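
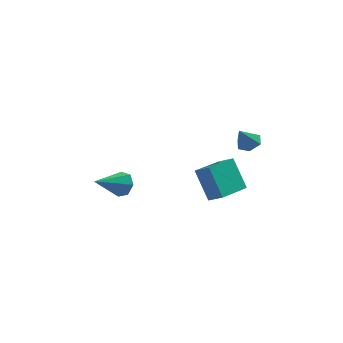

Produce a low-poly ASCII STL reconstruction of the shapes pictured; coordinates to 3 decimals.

solid 
facet normal -0.740 0.446 -0.503
outer loop
vertex 1.806 1.619 1.358
vertex 2.772 3.005 1.165
vertex 2.396 1.012 -0.047
endloop
endfacet
facet normal -0.568 -0.815 0.113
outer loop
vertex 2.988 0.655 0.355
vertex 1.806 1.619 1.358
vertex 2.396 1.012 -0.047
endloop
endfacet
facet normal -0.741 0.446 -0.503
outer loop
vertex 2.396 1.012 -0.047
vertex 2.772 3.005 1.165
vertex 3.361 2.398 -0.24
endloop
endfacet
facet normal 0.359 -0.369 -0.857
outer loop
vertex 3.361 2.398 -0.24
vertex 2.988 0.655 0.355
vertex 2.396 1.012 -0.047
endloop
endfacet
facet normal -0.359 0.370 0.857
outer loop
vertex 1.806 1.619 1.358
vertex 3.364 2.648 1.567
vertex 2.772 3.005 1.165
endloop
endfacet
facet normal -0.568 -0.815 0.114
outer loop
vertex 2.399 1.262 1.76
vertex 1.806 1.619 1.358
vertex 2.988 0.655 0.355
endloop
endfacet
facet normal -0.359 0.369 0.857
outer loop
vertex 2.399 1.262 1.76
vertex 3.364 2.648 1.567
vertex 1.806 1.619 1.358
endloop
endfacet
facet normal 0.569 0.815 -0.114
outer loop
vertex 2.772 3.005 1.165
vertex 3.364 2.648 1.567
vertex 3.361 2.398 -0.24
endloop
endfacet
facet normal 0.359 -0.369 -0.857
outer loop
vertex 3.954 2.041 0.162
vertex 2.988 0.655 0.355
vertex 3.361 2.398 -0.24
endloop
endfacet
facet normal 0.568 0.815 -0.114
outer loop
vertex 3.361 2.398 -0.24
vertex 3.364 2.648 1.567
vertex 3.954 2.041 0.162
endloop
endfacet
facet normal 0.740 -0.446 0.503
outer loop
vertex 3.954 2.041 0.162
vertex 2.399 1.262 1.76
vertex 2.988 0.655 0.355
endloop
endfacet
facet normal 0.740 -0.445 0.503
outer loop
vertex 3.364 2.648 1.567
vertex 2.399 1.262 1.76
vertex 3.954 2.041 0.162
endloop
endfacet
facet normal 0.383 0.408 -0.829
outer loop
vertex 4.495 2.087 2.755
vertex 4.017 2.41 2.693
vertex 4.466 2.612 3.0
endloop
endfacet
facet normal 0.674 -0.282 0.683
outer loop
vertex 4.495 2.087 2.755
vertex 4.466 2.612 3.0
vertex 3.603 1.97 3.587
endloop
endfacet
facet normal 0.383 0.408 -0.829
outer loop
vertex 4.466 2.612 3.0
vertex 4.017 2.41 2.693
vertex 3.988 2.935 2.938
endloop
endfacet
facet normal 0.217 0.484 0.848
outer loop
vertex 4.466 2.612 3.0
vertex 3.988 2.935 2.938
vertex 3.603 1.97 3.587
endloop
endfacet
facet normal 0.385 0.408 -0.828
outer loop
vertex 3.988 2.935 2.938
vertex 4.017 2.41 2.693
vertex 3.54 2.734 2.631
endloop
endfacet
facet normal -0.619 0.593 0.515
outer loop
vertex 3.988 2.935 2.938
vertex 3.54 2.734 2.631
vertex 3.603 1.97 3.587
endloop
endfacet
facet normal 0.385 0.408 -0.828
outer loop
vertex 3.54 2.734 2.631
vertex 4.017 2.41 2.693
vertex 3.568 2.209 2.385
endloop
endfacet
facet normal -0.998 -0.061 0.017
outer loop
vertex 3.54 2.734 2.631
vertex 3.568 2.209 2.385
vertex 3.603 1.97 3.587
endloop
endfacet
facet normal 0.384 0.410 -0.827
outer loop
vertex 3.568 2.209 2.385
vertex 4.017 2.41 2.693
vertex 4.046 1.886 2.447
endloop
endfacet
facet normal -0.540 -0.828 -0.149
outer loop
vertex 3.568 2.209 2.385
vertex 4.046 1.886 2.447
vertex 3.603 1.97 3.587
endloop
endfacet
facet normal 0.384 0.410 -0.827
outer loop
vertex 4.046 1.886 2.447
vertex 4.017 2.41 2.693
vertex 4.495 2.087 2.755
endloop
endfacet
facet normal 0.294 -0.938 0.183
outer loop
vertex 4.046 1.886 2.447
vertex 4.495 2.087 2.755
vertex 3.603 1.97 3.587
endloop
endfacet
facet normal 0.670 0.603 -0.432
outer loop
vertex -1.092 4.414 -0.567
vertex -1.444 4.381 -1.159
vertex -1.515 4.831 -0.641
endloop
endfacet
facet normal -0.023 0.152 0.988
outer loop
vertex -1.092 4.414 -0.567
vertex -1.515 4.831 -0.641
vertex -2.556 3.379 -0.441
endloop
endfacet
facet normal 0.670 0.603 -0.432
outer loop
vertex -1.515 4.831 -0.641
vertex -1.444 4.381 -1.159
vertex -1.885 4.909 -1.106
endloop
endfacet
facet normal -0.621 0.525 0.582
outer loop
vertex -1.515 4.831 -0.641
vertex -1.885 4.909 -1.106
vertex -2.556 3.379 -0.441
endloop
endfacet
facet normal 0.670 0.603 -0.433
outer loop
vertex -1.885 4.909 -1.106
vertex -1.444 4.381 -1.159
vertex -1.923 4.589 -1.61
endloop
endfacet
facet normal -0.928 0.343 -0.148
outer loop
vertex -1.885 4.909 -1.106
vertex -1.923 4.589 -1.61
vertex -2.556 3.379 -0.441
endloop
endfacet
facet normal 0.670 0.603 -0.433
outer loop
vertex -1.923 4.589 -1.61
vertex -1.444 4.381 -1.159
vertex -1.6 4.112 -1.775
endloop
endfacet
facet normal -0.713 -0.257 -0.652
outer loop
vertex -1.923 4.589 -1.61
vertex -1.6 4.112 -1.775
vertex -2.556 3.379 -0.441
endloop
endfacet
facet normal 0.670 0.603 -0.433
outer loop
vertex -1.6 4.112 -1.775
vertex -1.444 4.381 -1.159
vertex -1.16 3.838 -1.476
endloop
endfacet
facet normal -0.138 -0.823 -0.551
outer loop
vertex -1.6 4.112 -1.775
vertex -1.16 3.838 -1.476
vertex -2.556 3.379 -0.441
endloop
endfacet
facet normal 0.670 0.603 -0.433
outer loop
vertex -1.16 3.838 -1.476
vertex -1.444 4.381 -1.159
vertex -0.934 3.972 -0.939
endloop
endfacet
facet normal 0.364 -0.928 0.079
outer loop
vertex -1.16 3.838 -1.476
vertex -0.934 3.972 -0.939
vertex -2.556 3.379 -0.441
endloop
endfacet
facet normal 0.670 0.603 -0.432
outer loop
vertex -0.934 3.972 -0.939
vertex -1.444 4.381 -1.159
vertex -1.092 4.414 -0.567
endloop
endfacet
facet normal 0.415 -0.494 0.764
outer loop
vertex -0.934 3.972 -0.939
vertex -1.092 4.414 -0.567
vertex -2.556 3.379 -0.441
endloop
endfacet

endsolid


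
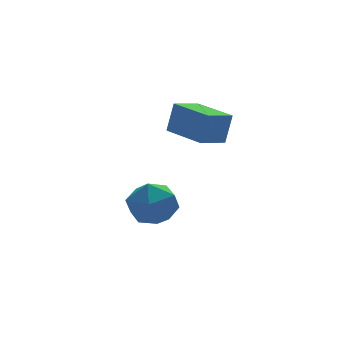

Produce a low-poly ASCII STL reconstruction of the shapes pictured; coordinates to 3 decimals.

solid 
facet normal -0.532 0.483 0.695
outer loop
vertex 0.172 1.75 -0.521
vertex 1.056 1.62 0.246
vertex 1.013 2.571 -0.448
endloop
endfacet
facet normal -0.700 0.713 0.041
outer loop
vertex 0.172 1.75 -0.521
vertex 1.013 2.571 -0.448
vertex 0.608 2.234 -1.501
endloop
endfacet
facet normal -0.929 0.154 -0.337
outer loop
vertex 0.172 1.75 -0.521
vertex 0.608 2.234 -1.501
vertex 0.401 1.076 -1.459
endloop
endfacet
facet normal -0.903 -0.422 0.083
outer loop
vertex 0.172 1.75 -0.521
vertex 0.401 1.076 -1.459
vertex 0.678 0.696 -0.379
endloop
endfacet
facet normal -0.658 -0.219 0.721
outer loop
vertex 0.172 1.75 -0.521
vertex 0.678 0.696 -0.379
vertex 1.056 1.62 0.246
endloop
endfacet
facet normal -0.104 0.958 -0.267
outer loop
vertex 0.608 2.234 -1.501
vertex 1.013 2.571 -0.448
vertex 1.762 2.404 -1.341
endloop
endfacet
facet normal 0.168 0.586 0.793
outer loop
vertex 1.013 2.571 -0.448
vertex 1.056 1.62 0.246
vertex 2.039 2.024 -0.261
endloop
endfacet
facet normal -0.035 -0.550 0.834
outer loop
vertex 1.056 1.62 0.246
vertex 0.678 0.696 -0.379
vertex 1.832 0.866 -0.219
endloop
endfacet
facet normal -0.433 -0.879 -0.198
outer loop
vertex 0.678 0.696 -0.379
vertex 0.401 1.076 -1.459
vertex 1.427 0.529 -1.272
endloop
endfacet
facet normal -0.475 0.053 -0.878
outer loop
vertex 0.401 1.076 -1.459
vertex 0.608 2.234 -1.501
vertex 1.384 1.48 -1.966
endloop
endfacet
facet normal 0.903 0.422 -0.083
outer loop
vertex 2.268 1.35 -1.199
vertex 1.762 2.404 -1.341
vertex 2.039 2.024 -0.261
endloop
endfacet
facet normal 0.929 -0.154 0.337
outer loop
vertex 2.268 1.35 -1.199
vertex 2.039 2.024 -0.261
vertex 1.832 0.866 -0.219
endloop
endfacet
facet normal 0.700 -0.713 -0.041
outer loop
vertex 2.268 1.35 -1.199
vertex 1.832 0.866 -0.219
vertex 1.427 0.529 -1.272
endloop
endfacet
facet normal 0.532 -0.483 -0.695
outer loop
vertex 2.268 1.35 -1.199
vertex 1.427 0.529 -1.272
vertex 1.384 1.48 -1.966
endloop
endfacet
facet normal 0.658 0.219 -0.721
outer loop
vertex 2.268 1.35 -1.199
vertex 1.384 1.48 -1.966
vertex 1.762 2.404 -1.341
endloop
endfacet
facet normal 0.433 0.879 0.198
outer loop
vertex 2.039 2.024 -0.261
vertex 1.762 2.404 -1.341
vertex 1.013 2.571 -0.448
endloop
endfacet
facet normal 0.475 -0.053 0.878
outer loop
vertex 1.832 0.866 -0.219
vertex 2.039 2.024 -0.261
vertex 1.056 1.62 0.246
endloop
endfacet
facet normal 0.104 -0.958 0.267
outer loop
vertex 1.427 0.529 -1.272
vertex 1.832 0.866 -0.219
vertex 0.678 0.696 -0.379
endloop
endfacet
facet normal -0.168 -0.586 -0.793
outer loop
vertex 1.384 1.48 -1.966
vertex 1.427 0.529 -1.272
vertex 0.401 1.076 -1.459
endloop
endfacet
facet normal 0.035 0.550 -0.834
outer loop
vertex 1.762 2.404 -1.341
vertex 1.384 1.48 -1.966
vertex 0.608 2.234 -1.501
endloop
endfacet
facet normal -0.931 -0.243 0.272
outer loop
vertex 2.574 -0.447 4.412
vertex 2.079 1.439 4.401
vertex 2.218 -0.548 3.104
endloop
endfacet
facet normal 0.254 -0.967 0.005
outer loop
vertex 3.401 -0.239 2.759
vertex 2.574 -0.447 4.412
vertex 2.218 -0.548 3.104
endloop
endfacet
facet normal -0.932 -0.242 0.271
outer loop
vertex 2.218 -0.548 3.104
vertex 2.079 1.439 4.401
vertex 1.724 1.338 3.092
endloop
endfacet
facet normal -0.261 -0.075 -0.962
outer loop
vertex 1.724 1.338 3.092
vertex 3.401 -0.239 2.759
vertex 2.218 -0.548 3.104
endloop
endfacet
facet normal 0.261 0.074 0.962
outer loop
vertex 2.574 -0.447 4.412
vertex 3.262 1.748 4.056
vertex 2.079 1.439 4.401
endloop
endfacet
facet normal 0.254 -0.967 0.006
outer loop
vertex 3.756 -0.138 4.068
vertex 2.574 -0.447 4.412
vertex 3.401 -0.239 2.759
endloop
endfacet
facet normal 0.261 0.074 0.963
outer loop
vertex 3.756 -0.138 4.068
vertex 3.262 1.748 4.056
vertex 2.574 -0.447 4.412
endloop
endfacet
facet normal -0.254 0.967 -0.006
outer loop
vertex 2.079 1.439 4.401
vertex 3.262 1.748 4.056
vertex 1.724 1.338 3.092
endloop
endfacet
facet normal -0.261 -0.074 -0.963
outer loop
vertex 2.906 1.647 2.748
vertex 3.401 -0.239 2.759
vertex 1.724 1.338 3.092
endloop
endfacet
facet normal -0.254 0.967 -0.005
outer loop
vertex 1.724 1.338 3.092
vertex 3.262 1.748 4.056
vertex 2.906 1.647 2.748
endloop
endfacet
facet normal 0.931 0.243 -0.271
outer loop
vertex 2.906 1.647 2.748
vertex 3.756 -0.138 4.068
vertex 3.401 -0.239 2.759
endloop
endfacet
facet normal 0.931 0.242 -0.272
outer loop
vertex 3.262 1.748 4.056
vertex 3.756 -0.138 4.068
vertex 2.906 1.647 2.748
endloop
endfacet

endsolid


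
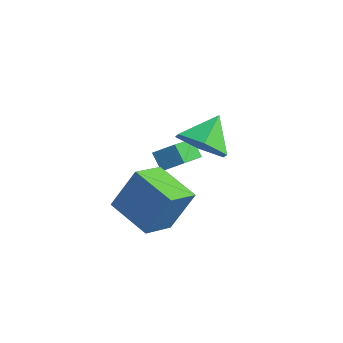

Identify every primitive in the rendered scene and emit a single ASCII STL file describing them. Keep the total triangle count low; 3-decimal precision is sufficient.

solid 
facet normal -0.671 0.290 0.682
outer loop
vertex -2.462 0.035 0.188
vertex -1.783 0.469 0.671
vertex -2.788 1.677 -0.831
endloop
endfacet
facet normal -0.722 -0.463 -0.515
outer loop
vertex -2.217 1.431 -1.411
vertex -2.462 0.035 0.188
vertex -2.788 1.677 -0.831
endloop
endfacet
facet normal -0.671 0.291 0.682
outer loop
vertex -2.788 1.677 -0.831
vertex -1.783 0.469 0.671
vertex -2.108 2.112 -0.348
endloop
endfacet
facet normal -0.167 0.838 -0.520
outer loop
vertex -2.108 2.112 -0.348
vertex -2.217 1.431 -1.411
vertex -2.788 1.677 -0.831
endloop
endfacet
facet normal 0.166 -0.838 0.519
outer loop
vertex -2.462 0.035 0.188
vertex -1.212 0.223 0.091
vertex -1.783 0.469 0.671
endloop
endfacet
facet normal -0.723 -0.462 -0.514
outer loop
vertex -1.892 -0.212 -0.392
vertex -2.462 0.035 0.188
vertex -2.217 1.431 -1.411
endloop
endfacet
facet normal 0.166 -0.838 0.520
outer loop
vertex -1.892 -0.212 -0.392
vertex -1.212 0.223 0.091
vertex -2.462 0.035 0.188
endloop
endfacet
facet normal 0.722 0.462 0.515
outer loop
vertex -1.783 0.469 0.671
vertex -1.212 0.223 0.091
vertex -2.108 2.112 -0.348
endloop
endfacet
facet normal -0.166 0.838 -0.520
outer loop
vertex -1.538 1.865 -0.928
vertex -2.217 1.431 -1.411
vertex -2.108 2.112 -0.348
endloop
endfacet
facet normal 0.723 0.462 0.514
outer loop
vertex -2.108 2.112 -0.348
vertex -1.212 0.223 0.091
vertex -1.538 1.865 -0.928
endloop
endfacet
facet normal 0.671 -0.290 -0.682
outer loop
vertex -1.538 1.865 -0.928
vertex -1.892 -0.212 -0.392
vertex -2.217 1.431 -1.411
endloop
endfacet
facet normal 0.671 -0.290 -0.683
outer loop
vertex -1.212 0.223 0.091
vertex -1.892 -0.212 -0.392
vertex -1.538 1.865 -0.928
endloop
endfacet
facet normal 0.010 -0.811 -0.585
outer loop
vertex 1.056 -0.549 2.236
vertex -0.023 -0.53 2.192
vertex 0.557 0.008 1.456
endloop
endfacet
facet normal 0.737 0.676 0.011
outer loop
vertex 1.056 -0.549 2.236
vertex 0.557 0.008 1.456
vertex -0.037 0.63 3.028
endloop
endfacet
facet normal 0.010 -0.811 -0.585
outer loop
vertex 0.557 0.008 1.456
vertex -0.023 -0.53 2.192
vertex -0.522 0.027 1.412
endloop
endfacet
facet normal 0.031 0.933 -0.358
outer loop
vertex 0.557 0.008 1.456
vertex -0.522 0.027 1.412
vertex -0.037 0.63 3.028
endloop
endfacet
facet normal 0.009 -0.811 -0.585
outer loop
vertex -0.522 0.027 1.412
vertex -0.023 -0.53 2.192
vertex -1.102 -0.51 2.147
endloop
endfacet
facet normal -0.711 0.702 -0.048
outer loop
vertex -0.522 0.027 1.412
vertex -1.102 -0.51 2.147
vertex -0.037 0.63 3.028
endloop
endfacet
facet normal 0.009 -0.811 -0.585
outer loop
vertex -1.102 -0.51 2.147
vertex -0.023 -0.53 2.192
vertex -0.604 -1.067 2.927
endloop
endfacet
facet normal -0.748 0.212 0.629
outer loop
vertex -1.102 -0.51 2.147
vertex -0.604 -1.067 2.927
vertex -0.037 0.63 3.028
endloop
endfacet
facet normal 0.009 -0.811 -0.585
outer loop
vertex -0.604 -1.067 2.927
vertex -0.023 -0.53 2.192
vertex 0.475 -1.087 2.971
endloop
endfacet
facet normal -0.042 -0.046 0.998
outer loop
vertex -0.604 -1.067 2.927
vertex 0.475 -1.087 2.971
vertex -0.037 0.63 3.028
endloop
endfacet
facet normal 0.010 -0.810 -0.586
outer loop
vertex 0.475 -1.087 2.971
vertex -0.023 -0.53 2.192
vertex 1.056 -0.549 2.236
endloop
endfacet
facet normal 0.700 0.186 0.689
outer loop
vertex 0.475 -1.087 2.971
vertex 1.056 -0.549 2.236
vertex -0.037 0.63 3.028
endloop
endfacet
facet normal -0.951 0.194 0.240
outer loop
vertex -1.291 -2.641 1.695
vertex -1.189 -1.299 1.012
vertex -1.824 -3.374 0.175
endloop
endfacet
facet normal -0.068 -0.889 0.453
outer loop
vertex -0.131 -3.721 -0.252
vertex -1.291 -2.641 1.695
vertex -1.824 -3.374 0.175
endloop
endfacet
facet normal -0.951 0.194 0.240
outer loop
vertex -1.824 -3.374 0.175
vertex -1.189 -1.299 1.012
vertex -1.722 -2.032 -0.509
endloop
endfacet
facet normal -0.302 -0.415 -0.859
outer loop
vertex -1.722 -2.032 -0.509
vertex -0.131 -3.721 -0.252
vertex -1.824 -3.374 0.175
endloop
endfacet
facet normal 0.301 0.414 0.859
outer loop
vertex -1.291 -2.641 1.695
vertex 0.504 -1.646 0.585
vertex -1.189 -1.299 1.012
endloop
endfacet
facet normal -0.068 -0.889 0.452
outer loop
vertex 0.402 -2.988 1.269
vertex -1.291 -2.641 1.695
vertex -0.131 -3.721 -0.252
endloop
endfacet
facet normal 0.301 0.415 0.859
outer loop
vertex 0.402 -2.988 1.269
vertex 0.504 -1.646 0.585
vertex -1.291 -2.641 1.695
endloop
endfacet
facet normal 0.068 0.889 -0.452
outer loop
vertex -1.189 -1.299 1.012
vertex 0.504 -1.646 0.585
vertex -1.722 -2.032 -0.509
endloop
endfacet
facet normal -0.301 -0.414 -0.859
outer loop
vertex -0.029 -2.379 -0.935
vertex -0.131 -3.721 -0.252
vertex -1.722 -2.032 -0.509
endloop
endfacet
facet normal 0.068 0.889 -0.453
outer loop
vertex -1.722 -2.032 -0.509
vertex 0.504 -1.646 0.585
vertex -0.029 -2.379 -0.935
endloop
endfacet
facet normal 0.951 -0.194 -0.240
outer loop
vertex -0.029 -2.379 -0.935
vertex 0.402 -2.988 1.269
vertex -0.131 -3.721 -0.252
endloop
endfacet
facet normal 0.951 -0.194 -0.240
outer loop
vertex 0.504 -1.646 0.585
vertex 0.402 -2.988 1.269
vertex -0.029 -2.379 -0.935
endloop
endfacet

endsolid


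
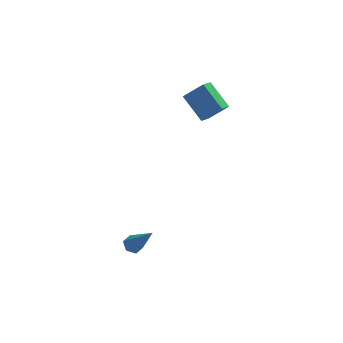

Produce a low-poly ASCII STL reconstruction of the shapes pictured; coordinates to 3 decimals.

solid 
facet normal -0.743 0.069 -0.666
outer loop
vertex 3.38 2.57 2.002
vertex 2.665 3.714 2.917
vertex 3.825 3.194 1.57
endloop
endfacet
facet normal 0.439 -0.702 -0.561
outer loop
vertex 4.775 3.106 2.423
vertex 3.38 2.57 2.002
vertex 3.825 3.194 1.57
endloop
endfacet
facet normal -0.743 0.069 -0.666
outer loop
vertex 3.825 3.194 1.57
vertex 2.665 3.714 2.917
vertex 3.11 4.338 2.485
endloop
endfacet
facet normal 0.506 0.709 -0.491
outer loop
vertex 3.11 4.338 2.485
vertex 4.775 3.106 2.423
vertex 3.825 3.194 1.57
endloop
endfacet
facet normal -0.506 -0.709 0.491
outer loop
vertex 3.38 2.57 2.002
vertex 3.615 3.626 3.77
vertex 2.665 3.714 2.917
endloop
endfacet
facet normal 0.439 -0.702 -0.561
outer loop
vertex 4.33 2.482 2.855
vertex 3.38 2.57 2.002
vertex 4.775 3.106 2.423
endloop
endfacet
facet normal -0.506 -0.709 0.491
outer loop
vertex 4.33 2.482 2.855
vertex 3.615 3.626 3.77
vertex 3.38 2.57 2.002
endloop
endfacet
facet normal -0.439 0.702 0.561
outer loop
vertex 2.665 3.714 2.917
vertex 3.615 3.626 3.77
vertex 3.11 4.338 2.485
endloop
endfacet
facet normal 0.506 0.709 -0.491
outer loop
vertex 4.06 4.25 3.338
vertex 4.775 3.106 2.423
vertex 3.11 4.338 2.485
endloop
endfacet
facet normal -0.439 0.702 0.561
outer loop
vertex 3.11 4.338 2.485
vertex 3.615 3.626 3.77
vertex 4.06 4.25 3.338
endloop
endfacet
facet normal 0.743 -0.069 0.666
outer loop
vertex 4.06 4.25 3.338
vertex 4.33 2.482 2.855
vertex 4.775 3.106 2.423
endloop
endfacet
facet normal 0.743 -0.069 0.666
outer loop
vertex 3.615 3.626 3.77
vertex 4.33 2.482 2.855
vertex 4.06 4.25 3.338
endloop
endfacet
facet normal -0.367 0.443 -0.818
outer loop
vertex 0.137 -0.842 -4.057
vertex -0.32 -0.777 -3.817
vertex 0.047 -0.41 -3.783
endloop
endfacet
facet normal 0.969 0.239 -0.058
outer loop
vertex 0.137 -0.842 -4.057
vertex 0.047 -0.41 -3.783
vertex 0.48 -1.743 -2.023
endloop
endfacet
facet normal -0.365 0.441 -0.820
outer loop
vertex 0.047 -0.41 -3.783
vertex -0.32 -0.777 -3.817
vertex -0.41 -0.344 -3.544
endloop
endfacet
facet normal 0.374 0.781 0.500
outer loop
vertex 0.047 -0.41 -3.783
vertex -0.41 -0.344 -3.544
vertex 0.48 -1.743 -2.023
endloop
endfacet
facet normal -0.365 0.441 -0.820
outer loop
vertex -0.41 -0.344 -3.544
vertex -0.32 -0.777 -3.817
vertex -0.777 -0.711 -3.578
endloop
endfacet
facet normal -0.521 0.454 0.723
outer loop
vertex -0.41 -0.344 -3.544
vertex -0.777 -0.711 -3.578
vertex 0.48 -1.743 -2.023
endloop
endfacet
facet normal -0.365 0.443 -0.819
outer loop
vertex -0.777 -0.711 -3.578
vertex -0.32 -0.777 -3.817
vertex -0.687 -1.144 -3.852
endloop
endfacet
facet normal -0.822 -0.416 0.388
outer loop
vertex -0.777 -0.711 -3.578
vertex -0.687 -1.144 -3.852
vertex 0.48 -1.743 -2.023
endloop
endfacet
facet normal -0.365 0.443 -0.819
outer loop
vertex -0.687 -1.144 -3.852
vertex -0.32 -0.777 -3.817
vertex -0.23 -1.21 -4.091
endloop
endfacet
facet normal -0.227 -0.959 -0.169
outer loop
vertex -0.687 -1.144 -3.852
vertex -0.23 -1.21 -4.091
vertex 0.48 -1.743 -2.023
endloop
endfacet
facet normal -0.367 0.442 -0.819
outer loop
vertex -0.23 -1.21 -4.091
vertex -0.32 -0.777 -3.817
vertex 0.137 -0.842 -4.057
endloop
endfacet
facet normal 0.669 -0.631 -0.392
outer loop
vertex -0.23 -1.21 -4.091
vertex 0.137 -0.842 -4.057
vertex 0.48 -1.743 -2.023
endloop
endfacet

endsolid


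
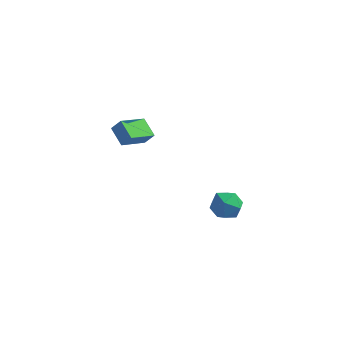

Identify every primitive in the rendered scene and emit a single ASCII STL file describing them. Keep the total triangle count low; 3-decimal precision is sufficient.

solid 
facet normal -0.607 -0.046 -0.794
outer loop
vertex -4.24 2.373 2.381
vertex -3.467 3.695 1.714
vertex -3.471 1.648 1.835
endloop
endfacet
facet normal -0.463 -0.792 0.399
outer loop
vertex -2.973 1.685 2.486
vertex -4.24 2.373 2.381
vertex -3.471 1.648 1.835
endloop
endfacet
facet normal -0.606 -0.046 -0.794
outer loop
vertex -3.471 1.648 1.835
vertex -3.467 3.695 1.714
vertex -2.697 2.969 1.168
endloop
endfacet
facet normal 0.646 -0.610 -0.459
outer loop
vertex -2.697 2.969 1.168
vertex -2.973 1.685 2.486
vertex -3.471 1.648 1.835
endloop
endfacet
facet normal -0.646 0.610 0.460
outer loop
vertex -4.24 2.373 2.381
vertex -2.969 3.732 2.365
vertex -3.467 3.695 1.714
endloop
endfacet
facet normal -0.463 -0.791 0.400
outer loop
vertex -3.743 2.411 3.032
vertex -4.24 2.373 2.381
vertex -2.973 1.685 2.486
endloop
endfacet
facet normal -0.647 0.610 0.458
outer loop
vertex -3.743 2.411 3.032
vertex -2.969 3.732 2.365
vertex -4.24 2.373 2.381
endloop
endfacet
facet normal 0.463 0.791 -0.399
outer loop
vertex -3.467 3.695 1.714
vertex -2.969 3.732 2.365
vertex -2.697 2.969 1.168
endloop
endfacet
facet normal 0.647 -0.609 -0.458
outer loop
vertex -2.2 3.007 1.819
vertex -2.973 1.685 2.486
vertex -2.697 2.969 1.168
endloop
endfacet
facet normal 0.463 0.791 -0.399
outer loop
vertex -2.697 2.969 1.168
vertex -2.969 3.732 2.365
vertex -2.2 3.007 1.819
endloop
endfacet
facet normal 0.606 0.046 0.794
outer loop
vertex -2.2 3.007 1.819
vertex -3.743 2.411 3.032
vertex -2.973 1.685 2.486
endloop
endfacet
facet normal 0.606 0.045 0.794
outer loop
vertex -2.969 3.732 2.365
vertex -3.743 2.411 3.032
vertex -2.2 3.007 1.819
endloop
endfacet
facet normal -0.168 0.621 0.765
outer loop
vertex 2.88 -1.725 2.636
vertex 2.502 -2.383 3.087
vertex 3.37 -2.239 3.161
endloop
endfacet
facet normal 0.417 0.813 0.406
outer loop
vertex 2.88 -1.725 2.636
vertex 3.37 -2.239 3.161
vertex 3.676 -1.999 2.367
endloop
endfacet
facet normal 0.230 0.935 -0.271
outer loop
vertex 2.88 -1.725 2.636
vertex 3.676 -1.999 2.367
vertex 2.996 -1.995 1.803
endloop
endfacet
facet normal -0.471 0.818 -0.331
outer loop
vertex 2.88 -1.725 2.636
vertex 2.996 -1.995 1.803
vertex 2.271 -2.233 2.248
endloop
endfacet
facet normal -0.718 0.624 0.309
outer loop
vertex 2.88 -1.725 2.636
vertex 2.271 -2.233 2.248
vertex 2.502 -2.383 3.087
endloop
endfacet
facet normal 0.871 0.262 0.415
outer loop
vertex 3.676 -1.999 2.367
vertex 3.37 -2.239 3.161
vertex 3.789 -2.827 2.652
endloop
endfacet
facet normal -0.077 -0.049 0.996
outer loop
vertex 3.37 -2.239 3.161
vertex 2.502 -2.383 3.087
vertex 3.064 -3.065 3.097
endloop
endfacet
facet normal -0.965 -0.043 0.258
outer loop
vertex 2.502 -2.383 3.087
vertex 2.271 -2.233 2.248
vertex 2.384 -3.061 2.533
endloop
endfacet
facet normal -0.567 0.270 -0.778
outer loop
vertex 2.271 -2.233 2.248
vertex 2.996 -1.995 1.803
vertex 2.69 -2.821 1.739
endloop
endfacet
facet normal 0.569 0.459 -0.683
outer loop
vertex 2.996 -1.995 1.803
vertex 3.676 -1.999 2.367
vertex 3.558 -2.677 1.813
endloop
endfacet
facet normal 0.471 -0.818 0.331
outer loop
vertex 3.18 -3.335 2.264
vertex 3.789 -2.827 2.652
vertex 3.064 -3.065 3.097
endloop
endfacet
facet normal -0.230 -0.935 0.271
outer loop
vertex 3.18 -3.335 2.264
vertex 3.064 -3.065 3.097
vertex 2.384 -3.061 2.533
endloop
endfacet
facet normal -0.417 -0.813 -0.406
outer loop
vertex 3.18 -3.335 2.264
vertex 2.384 -3.061 2.533
vertex 2.69 -2.821 1.739
endloop
endfacet
facet normal 0.168 -0.621 -0.765
outer loop
vertex 3.18 -3.335 2.264
vertex 2.69 -2.821 1.739
vertex 3.558 -2.677 1.813
endloop
endfacet
facet normal 0.718 -0.624 -0.309
outer loop
vertex 3.18 -3.335 2.264
vertex 3.558 -2.677 1.813
vertex 3.789 -2.827 2.652
endloop
endfacet
facet normal 0.567 -0.270 0.778
outer loop
vertex 3.064 -3.065 3.097
vertex 3.789 -2.827 2.652
vertex 3.37 -2.239 3.161
endloop
endfacet
facet normal -0.569 -0.459 0.683
outer loop
vertex 2.384 -3.061 2.533
vertex 3.064 -3.065 3.097
vertex 2.502 -2.383 3.087
endloop
endfacet
facet normal -0.871 -0.262 -0.415
outer loop
vertex 2.69 -2.821 1.739
vertex 2.384 -3.061 2.533
vertex 2.271 -2.233 2.248
endloop
endfacet
facet normal 0.077 0.049 -0.996
outer loop
vertex 3.558 -2.677 1.813
vertex 2.69 -2.821 1.739
vertex 2.996 -1.995 1.803
endloop
endfacet
facet normal 0.965 0.043 -0.258
outer loop
vertex 3.789 -2.827 2.652
vertex 3.558 -2.677 1.813
vertex 3.676 -1.999 2.367
endloop
endfacet

endsolid


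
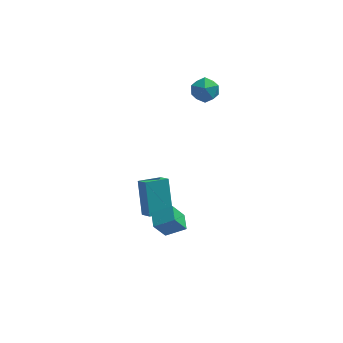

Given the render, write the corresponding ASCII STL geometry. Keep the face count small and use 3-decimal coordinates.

solid 
facet normal -0.495 0.680 -0.541
outer loop
vertex -3.888 0.639 -3.247
vertex -2.798 1.246 -3.481
vertex -3.623 -0.468 -4.879
endloop
endfacet
facet normal -0.859 -0.478 0.185
outer loop
vertex -3.202 -1.046 -4.419
vertex -3.888 0.639 -3.247
vertex -3.623 -0.468 -4.879
endloop
endfacet
facet normal -0.494 0.680 -0.542
outer loop
vertex -3.623 -0.468 -4.879
vertex -2.798 1.246 -3.481
vertex -2.532 0.139 -5.113
endloop
endfacet
facet normal 0.133 -0.556 -0.820
outer loop
vertex -2.532 0.139 -5.113
vertex -3.202 -1.046 -4.419
vertex -3.623 -0.468 -4.879
endloop
endfacet
facet normal -0.133 0.556 0.821
outer loop
vertex -3.888 0.639 -3.247
vertex -2.377 0.668 -3.021
vertex -2.798 1.246 -3.481
endloop
endfacet
facet normal -0.859 -0.478 0.184
outer loop
vertex -3.468 0.061 -2.787
vertex -3.888 0.639 -3.247
vertex -3.202 -1.046 -4.419
endloop
endfacet
facet normal -0.133 0.556 0.820
outer loop
vertex -3.468 0.061 -2.787
vertex -2.377 0.668 -3.021
vertex -3.888 0.639 -3.247
endloop
endfacet
facet normal 0.859 0.478 -0.185
outer loop
vertex -2.798 1.246 -3.481
vertex -2.377 0.668 -3.021
vertex -2.532 0.139 -5.113
endloop
endfacet
facet normal 0.133 -0.556 -0.820
outer loop
vertex -2.112 -0.439 -4.653
vertex -3.202 -1.046 -4.419
vertex -2.532 0.139 -5.113
endloop
endfacet
facet normal 0.859 0.477 -0.184
outer loop
vertex -2.532 0.139 -5.113
vertex -2.377 0.668 -3.021
vertex -2.112 -0.439 -4.653
endloop
endfacet
facet normal 0.495 -0.680 0.542
outer loop
vertex -2.112 -0.439 -4.653
vertex -3.468 0.061 -2.787
vertex -3.202 -1.046 -4.419
endloop
endfacet
facet normal 0.494 -0.680 0.541
outer loop
vertex -2.377 0.668 -3.021
vertex -3.468 0.061 -2.787
vertex -2.112 -0.439 -4.653
endloop
endfacet
facet normal -0.449 -0.276 0.850
outer loop
vertex -1.823 -4.055 -1.528
vertex -1.967 -3.2 -1.326
vertex -2.816 -4.095 -2.066
endloop
endfacet
facet normal 0.162 -0.960 -0.227
outer loop
vertex -2.273 -3.76 -3.094
vertex -1.823 -4.055 -1.528
vertex -2.816 -4.095 -2.066
endloop
endfacet
facet normal -0.449 -0.276 0.850
outer loop
vertex -2.816 -4.095 -2.066
vertex -1.967 -3.2 -1.326
vertex -2.96 -3.24 -1.864
endloop
endfacet
facet normal -0.879 -0.036 -0.476
outer loop
vertex -2.96 -3.24 -1.864
vertex -2.273 -3.76 -3.094
vertex -2.816 -4.095 -2.066
endloop
endfacet
facet normal 0.879 0.036 0.476
outer loop
vertex -1.823 -4.055 -1.528
vertex -1.424 -2.865 -2.354
vertex -1.967 -3.2 -1.326
endloop
endfacet
facet normal 0.162 -0.960 -0.227
outer loop
vertex -1.28 -3.72 -2.556
vertex -1.823 -4.055 -1.528
vertex -2.273 -3.76 -3.094
endloop
endfacet
facet normal 0.879 0.036 0.476
outer loop
vertex -1.28 -3.72 -2.556
vertex -1.424 -2.865 -2.354
vertex -1.823 -4.055 -1.528
endloop
endfacet
facet normal -0.162 0.960 0.227
outer loop
vertex -1.967 -3.2 -1.326
vertex -1.424 -2.865 -2.354
vertex -2.96 -3.24 -1.864
endloop
endfacet
facet normal -0.879 -0.036 -0.476
outer loop
vertex -2.417 -2.905 -2.892
vertex -2.273 -3.76 -3.094
vertex -2.96 -3.24 -1.864
endloop
endfacet
facet normal -0.162 0.960 0.227
outer loop
vertex -2.96 -3.24 -1.864
vertex -1.424 -2.865 -2.354
vertex -2.417 -2.905 -2.892
endloop
endfacet
facet normal 0.449 0.276 -0.850
outer loop
vertex -2.417 -2.905 -2.892
vertex -1.28 -3.72 -2.556
vertex -2.273 -3.76 -3.094
endloop
endfacet
facet normal 0.449 0.276 -0.850
outer loop
vertex -1.424 -2.865 -2.354
vertex -1.28 -3.72 -2.556
vertex -2.417 -2.905 -2.892
endloop
endfacet
facet normal -0.034 0.858 0.513
outer loop
vertex -1.156 4.01 1.778
vertex -0.742 3.653 2.403
vertex -0.326 4.034 1.793
endloop
endfacet
facet normal -0.025 0.981 -0.191
outer loop
vertex -1.156 4.01 1.778
vertex -0.326 4.034 1.793
vertex -0.725 3.885 1.08
endloop
endfacet
facet normal -0.588 0.651 -0.480
outer loop
vertex -1.156 4.01 1.778
vertex -0.725 3.885 1.08
vertex -1.386 3.412 1.249
endloop
endfacet
facet normal -0.945 0.324 0.044
outer loop
vertex -1.156 4.01 1.778
vertex -1.386 3.412 1.249
vertex -1.397 3.269 2.067
endloop
endfacet
facet normal -0.603 0.452 0.658
outer loop
vertex -1.156 4.01 1.778
vertex -1.397 3.269 2.067
vertex -0.742 3.653 2.403
endloop
endfacet
facet normal 0.566 0.685 -0.460
outer loop
vertex -0.725 3.885 1.08
vertex -0.326 4.034 1.793
vertex -0.043 3.451 1.273
endloop
endfacet
facet normal 0.551 0.485 0.679
outer loop
vertex -0.326 4.034 1.793
vertex -0.742 3.653 2.403
vertex -0.054 3.308 2.091
endloop
endfacet
facet normal -0.368 -0.172 0.914
outer loop
vertex -0.742 3.653 2.403
vertex -1.397 3.269 2.067
vertex -0.715 2.835 2.26
endloop
endfacet
facet normal -0.923 -0.378 -0.078
outer loop
vertex -1.397 3.269 2.067
vertex -1.386 3.412 1.249
vertex -1.114 2.686 1.547
endloop
endfacet
facet normal -0.345 0.151 -0.927
outer loop
vertex -1.386 3.412 1.249
vertex -0.725 3.885 1.08
vertex -0.698 3.067 0.937
endloop
endfacet
facet normal 0.945 -0.324 -0.044
outer loop
vertex -0.284 2.71 1.562
vertex -0.043 3.451 1.273
vertex -0.054 3.308 2.091
endloop
endfacet
facet normal 0.588 -0.651 0.480
outer loop
vertex -0.284 2.71 1.562
vertex -0.054 3.308 2.091
vertex -0.715 2.835 2.26
endloop
endfacet
facet normal 0.025 -0.981 0.191
outer loop
vertex -0.284 2.71 1.562
vertex -0.715 2.835 2.26
vertex -1.114 2.686 1.547
endloop
endfacet
facet normal 0.034 -0.858 -0.513
outer loop
vertex -0.284 2.71 1.562
vertex -1.114 2.686 1.547
vertex -0.698 3.067 0.937
endloop
endfacet
facet normal 0.603 -0.452 -0.658
outer loop
vertex -0.284 2.71 1.562
vertex -0.698 3.067 0.937
vertex -0.043 3.451 1.273
endloop
endfacet
facet normal 0.923 0.378 0.078
outer loop
vertex -0.054 3.308 2.091
vertex -0.043 3.451 1.273
vertex -0.326 4.034 1.793
endloop
endfacet
facet normal 0.345 -0.151 0.927
outer loop
vertex -0.715 2.835 2.26
vertex -0.054 3.308 2.091
vertex -0.742 3.653 2.403
endloop
endfacet
facet normal -0.566 -0.685 0.460
outer loop
vertex -1.114 2.686 1.547
vertex -0.715 2.835 2.26
vertex -1.397 3.269 2.067
endloop
endfacet
facet normal -0.551 -0.485 -0.679
outer loop
vertex -0.698 3.067 0.937
vertex -1.114 2.686 1.547
vertex -1.386 3.412 1.249
endloop
endfacet
facet normal 0.368 0.172 -0.914
outer loop
vertex -0.043 3.451 1.273
vertex -0.698 3.067 0.937
vertex -0.725 3.885 1.08
endloop
endfacet

endsolid


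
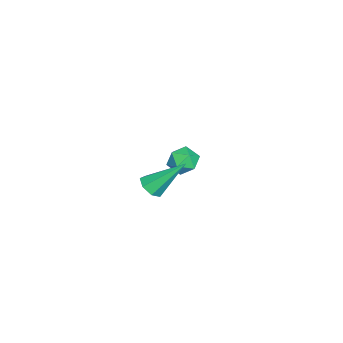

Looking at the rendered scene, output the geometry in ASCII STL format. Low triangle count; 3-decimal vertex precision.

solid 
facet normal 0.162 -0.684 -0.712
outer loop
vertex 4.171 -2.579 -1.037
vertex 3.531 -2.775 -0.994
vertex 3.798 -2.303 -1.387
endloop
endfacet
facet normal 0.677 0.720 -0.154
outer loop
vertex 4.171 -2.579 -1.037
vertex 3.798 -2.303 -1.387
vertex 3.189 -1.325 0.514
endloop
endfacet
facet normal 0.163 -0.684 -0.711
outer loop
vertex 3.798 -2.303 -1.387
vertex 3.531 -2.775 -0.994
vertex 3.225 -2.382 -1.442
endloop
endfacet
facet normal -0.075 0.877 -0.475
outer loop
vertex 3.798 -2.303 -1.387
vertex 3.225 -2.382 -1.442
vertex 3.189 -1.325 0.514
endloop
endfacet
facet normal 0.162 -0.684 -0.711
outer loop
vertex 3.225 -2.382 -1.442
vertex 3.531 -2.775 -0.994
vertex 2.882 -2.757 -1.159
endloop
endfacet
facet normal -0.805 0.515 -0.293
outer loop
vertex 3.225 -2.382 -1.442
vertex 2.882 -2.757 -1.159
vertex 3.189 -1.325 0.514
endloop
endfacet
facet normal 0.162 -0.684 -0.712
outer loop
vertex 2.882 -2.757 -1.159
vertex 3.531 -2.775 -0.994
vertex 3.028 -3.146 -0.752
endloop
endfacet
facet normal -0.962 -0.093 0.256
outer loop
vertex 2.882 -2.757 -1.159
vertex 3.028 -3.146 -0.752
vertex 3.189 -1.325 0.514
endloop
endfacet
facet normal 0.162 -0.684 -0.712
outer loop
vertex 3.028 -3.146 -0.752
vertex 3.531 -2.775 -0.994
vertex 3.553 -3.255 -0.528
endloop
endfacet
facet normal -0.426 -0.491 0.760
outer loop
vertex 3.028 -3.146 -0.752
vertex 3.553 -3.255 -0.528
vertex 3.189 -1.325 0.514
endloop
endfacet
facet normal 0.162 -0.684 -0.712
outer loop
vertex 3.553 -3.255 -0.528
vertex 3.531 -2.775 -0.994
vertex 4.062 -3.003 -0.654
endloop
endfacet
facet normal 0.394 -0.378 0.838
outer loop
vertex 3.553 -3.255 -0.528
vertex 4.062 -3.003 -0.654
vertex 3.189 -1.325 0.514
endloop
endfacet
facet normal 0.162 -0.684 -0.711
outer loop
vertex 4.062 -3.003 -0.654
vertex 3.531 -2.775 -0.994
vertex 4.171 -2.579 -1.037
endloop
endfacet
facet normal 0.888 0.162 0.431
outer loop
vertex 4.062 -3.003 -0.654
vertex 4.171 -2.579 -1.037
vertex 3.189 -1.325 0.514
endloop
endfacet
facet normal -0.902 -0.283 0.327
outer loop
vertex -3.283 -2.739 -3.899
vertex -2.956 -3.482 -3.64
vertex -2.973 -2.816 -3.11
endloop
endfacet
facet normal -0.827 0.426 0.367
outer loop
vertex -3.283 -2.739 -3.899
vertex -2.973 -2.816 -3.11
vertex -2.812 -2.113 -3.564
endloop
endfacet
facet normal -0.684 0.670 -0.289
outer loop
vertex -3.283 -2.739 -3.899
vertex -2.812 -2.113 -3.564
vertex -2.696 -2.345 -4.375
endloop
endfacet
facet normal -0.670 0.111 -0.734
outer loop
vertex -3.283 -2.739 -3.899
vertex -2.696 -2.345 -4.375
vertex -2.785 -3.191 -4.422
endloop
endfacet
facet normal -0.804 -0.477 -0.354
outer loop
vertex -3.283 -2.739 -3.899
vertex -2.785 -3.191 -4.422
vertex -2.956 -3.482 -3.64
endloop
endfacet
facet normal -0.264 0.565 0.782
outer loop
vertex -2.812 -2.113 -3.564
vertex -2.973 -2.816 -3.11
vertex -2.195 -2.469 -3.098
endloop
endfacet
facet normal -0.384 -0.581 0.718
outer loop
vertex -2.973 -2.816 -3.11
vertex -2.956 -3.482 -3.64
vertex -2.284 -3.315 -3.145
endloop
endfacet
facet normal -0.227 -0.895 -0.383
outer loop
vertex -2.956 -3.482 -3.64
vertex -2.785 -3.191 -4.422
vertex -2.168 -3.547 -3.956
endloop
endfacet
facet normal -0.010 0.056 -0.998
outer loop
vertex -2.785 -3.191 -4.422
vertex -2.696 -2.345 -4.375
vertex -2.007 -2.844 -4.41
endloop
endfacet
facet normal -0.033 0.960 -0.279
outer loop
vertex -2.696 -2.345 -4.375
vertex -2.812 -2.113 -3.564
vertex -2.024 -2.178 -3.88
endloop
endfacet
facet normal 0.670 -0.111 0.734
outer loop
vertex -1.697 -2.921 -3.621
vertex -2.195 -2.469 -3.098
vertex -2.284 -3.315 -3.145
endloop
endfacet
facet normal 0.684 -0.670 0.289
outer loop
vertex -1.697 -2.921 -3.621
vertex -2.284 -3.315 -3.145
vertex -2.168 -3.547 -3.956
endloop
endfacet
facet normal 0.827 -0.426 -0.367
outer loop
vertex -1.697 -2.921 -3.621
vertex -2.168 -3.547 -3.956
vertex -2.007 -2.844 -4.41
endloop
endfacet
facet normal 0.902 0.283 -0.327
outer loop
vertex -1.697 -2.921 -3.621
vertex -2.007 -2.844 -4.41
vertex -2.024 -2.178 -3.88
endloop
endfacet
facet normal 0.804 0.477 0.354
outer loop
vertex -1.697 -2.921 -3.621
vertex -2.024 -2.178 -3.88
vertex -2.195 -2.469 -3.098
endloop
endfacet
facet normal 0.010 -0.056 0.998
outer loop
vertex -2.284 -3.315 -3.145
vertex -2.195 -2.469 -3.098
vertex -2.973 -2.816 -3.11
endloop
endfacet
facet normal 0.033 -0.960 0.279
outer loop
vertex -2.168 -3.547 -3.956
vertex -2.284 -3.315 -3.145
vertex -2.956 -3.482 -3.64
endloop
endfacet
facet normal 0.264 -0.565 -0.782
outer loop
vertex -2.007 -2.844 -4.41
vertex -2.168 -3.547 -3.956
vertex -2.785 -3.191 -4.422
endloop
endfacet
facet normal 0.384 0.581 -0.718
outer loop
vertex -2.024 -2.178 -3.88
vertex -2.007 -2.844 -4.41
vertex -2.696 -2.345 -4.375
endloop
endfacet
facet normal 0.227 0.895 0.383
outer loop
vertex -2.195 -2.469 -3.098
vertex -2.024 -2.178 -3.88
vertex -2.812 -2.113 -3.564
endloop
endfacet

endsolid


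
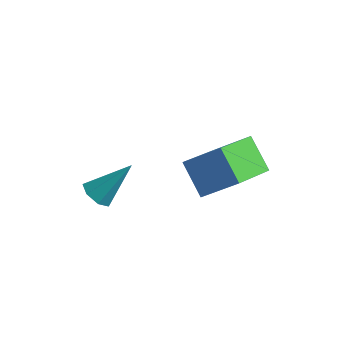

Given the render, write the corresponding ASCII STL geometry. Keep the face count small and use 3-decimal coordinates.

solid 
facet normal -0.678 0.385 0.627
outer loop
vertex 1.387 1.309 0.012
vertex 1.539 3.026 -0.879
vertex 0.319 0.927 -0.908
endloop
endfacet
facet normal -0.079 -0.885 0.459
outer loop
vertex 1.221 0.414 -1.741
vertex 1.387 1.309 0.012
vertex 0.319 0.927 -0.908
endloop
endfacet
facet normal -0.678 0.385 0.626
outer loop
vertex 0.319 0.927 -0.908
vertex 1.539 3.026 -0.879
vertex 0.472 2.643 -1.799
endloop
endfacet
facet normal -0.731 -0.262 -0.630
outer loop
vertex 0.472 2.643 -1.799
vertex 1.221 0.414 -1.741
vertex 0.319 0.927 -0.908
endloop
endfacet
facet normal 0.731 0.262 0.630
outer loop
vertex 1.387 1.309 0.012
vertex 2.441 2.513 -1.712
vertex 1.539 3.026 -0.879
endloop
endfacet
facet normal -0.078 -0.885 0.459
outer loop
vertex 2.288 0.797 -0.821
vertex 1.387 1.309 0.012
vertex 1.221 0.414 -1.741
endloop
endfacet
facet normal 0.731 0.262 0.630
outer loop
vertex 2.288 0.797 -0.821
vertex 2.441 2.513 -1.712
vertex 1.387 1.309 0.012
endloop
endfacet
facet normal 0.079 0.885 -0.460
outer loop
vertex 1.539 3.026 -0.879
vertex 2.441 2.513 -1.712
vertex 0.472 2.643 -1.799
endloop
endfacet
facet normal -0.731 -0.262 -0.630
outer loop
vertex 1.373 2.131 -2.632
vertex 1.221 0.414 -1.741
vertex 0.472 2.643 -1.799
endloop
endfacet
facet normal 0.079 0.885 -0.459
outer loop
vertex 0.472 2.643 -1.799
vertex 2.441 2.513 -1.712
vertex 1.373 2.131 -2.632
endloop
endfacet
facet normal 0.678 -0.385 -0.626
outer loop
vertex 1.373 2.131 -2.632
vertex 2.288 0.797 -0.821
vertex 1.221 0.414 -1.741
endloop
endfacet
facet normal 0.677 -0.386 -0.626
outer loop
vertex 2.441 2.513 -1.712
vertex 2.288 0.797 -0.821
vertex 1.373 2.131 -2.632
endloop
endfacet
facet normal -0.481 -0.515 -0.710
outer loop
vertex -1.888 0.307 -3.449
vertex -2.188 0.025 -3.041
vertex -2.322 0.521 -3.31
endloop
endfacet
facet normal 0.300 0.867 -0.399
outer loop
vertex -1.888 0.307 -3.449
vertex -2.322 0.521 -3.31
vertex -1.412 0.855 -1.899
endloop
endfacet
facet normal -0.482 -0.515 -0.709
outer loop
vertex -2.322 0.521 -3.31
vertex -2.188 0.025 -3.041
vertex -2.655 0.362 -2.968
endloop
endfacet
facet normal -0.397 0.917 0.039
outer loop
vertex -2.322 0.521 -3.31
vertex -2.655 0.362 -2.968
vertex -1.412 0.855 -1.899
endloop
endfacet
facet normal -0.483 -0.516 -0.708
outer loop
vertex -2.655 0.362 -2.968
vertex -2.188 0.025 -3.041
vertex -2.636 -0.051 -2.68
endloop
endfacet
facet normal -0.684 0.396 0.613
outer loop
vertex -2.655 0.362 -2.968
vertex -2.636 -0.051 -2.68
vertex -1.412 0.855 -1.899
endloop
endfacet
facet normal -0.483 -0.516 -0.708
outer loop
vertex -2.636 -0.051 -2.68
vertex -2.188 0.025 -3.041
vertex -2.28 -0.406 -2.664
endloop
endfacet
facet normal -0.343 -0.304 0.889
outer loop
vertex -2.636 -0.051 -2.68
vertex -2.28 -0.406 -2.664
vertex -1.412 0.855 -1.899
endloop
endfacet
facet normal -0.483 -0.516 -0.708
outer loop
vertex -2.28 -0.406 -2.664
vertex -2.188 0.025 -3.041
vertex -1.854 -0.437 -2.932
endloop
endfacet
facet normal 0.368 -0.654 0.661
outer loop
vertex -2.28 -0.406 -2.664
vertex -1.854 -0.437 -2.932
vertex -1.412 0.855 -1.899
endloop
endfacet
facet normal -0.481 -0.515 -0.709
outer loop
vertex -1.854 -0.437 -2.932
vertex -2.188 0.025 -3.041
vertex -1.68 -0.119 -3.281
endloop
endfacet
facet normal 0.915 -0.392 0.099
outer loop
vertex -1.854 -0.437 -2.932
vertex -1.68 -0.119 -3.281
vertex -1.412 0.855 -1.899
endloop
endfacet
facet normal -0.481 -0.515 -0.710
outer loop
vertex -1.68 -0.119 -3.281
vertex -2.188 0.025 -3.041
vertex -1.888 0.307 -3.449
endloop
endfacet
facet normal 0.884 0.285 -0.372
outer loop
vertex -1.68 -0.119 -3.281
vertex -1.888 0.307 -3.449
vertex -1.412 0.855 -1.899
endloop
endfacet

endsolid


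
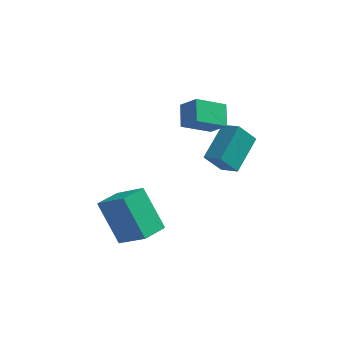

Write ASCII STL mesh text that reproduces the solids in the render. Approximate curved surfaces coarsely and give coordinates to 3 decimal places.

solid 
facet normal -0.751 0.299 -0.588
outer loop
vertex -4.305 -0.645 0.499
vertex -3.798 0.415 0.39
vertex -3.264 -1.316 -1.171
endloop
endfacet
facet normal -0.430 -0.898 0.093
outer loop
vertex -2.062 -1.795 -0.23
vertex -4.305 -0.645 0.499
vertex -3.264 -1.316 -1.171
endloop
endfacet
facet normal -0.751 0.299 -0.588
outer loop
vertex -3.264 -1.316 -1.171
vertex -3.798 0.415 0.39
vertex -2.757 -0.257 -1.281
endloop
endfacet
facet normal 0.500 -0.323 -0.803
outer loop
vertex -2.757 -0.257 -1.281
vertex -2.062 -1.795 -0.23
vertex -3.264 -1.316 -1.171
endloop
endfacet
facet normal -0.501 0.322 0.803
outer loop
vertex -4.305 -0.645 0.499
vertex -2.596 -0.064 1.331
vertex -3.798 0.415 0.39
endloop
endfacet
facet normal -0.430 -0.898 0.093
outer loop
vertex -3.103 -1.123 1.441
vertex -4.305 -0.645 0.499
vertex -2.062 -1.795 -0.23
endloop
endfacet
facet normal -0.501 0.323 0.803
outer loop
vertex -3.103 -1.123 1.441
vertex -2.596 -0.064 1.331
vertex -4.305 -0.645 0.499
endloop
endfacet
facet normal 0.430 0.898 -0.093
outer loop
vertex -3.798 0.415 0.39
vertex -2.596 -0.064 1.331
vertex -2.757 -0.257 -1.281
endloop
endfacet
facet normal 0.501 -0.322 -0.803
outer loop
vertex -1.555 -0.735 -0.339
vertex -2.062 -1.795 -0.23
vertex -2.757 -0.257 -1.281
endloop
endfacet
facet normal 0.430 0.898 -0.093
outer loop
vertex -2.757 -0.257 -1.281
vertex -2.596 -0.064 1.331
vertex -1.555 -0.735 -0.339
endloop
endfacet
facet normal 0.751 -0.299 0.588
outer loop
vertex -1.555 -0.735 -0.339
vertex -3.103 -1.123 1.441
vertex -2.062 -1.795 -0.23
endloop
endfacet
facet normal 0.751 -0.299 0.588
outer loop
vertex -2.596 -0.064 1.331
vertex -3.103 -1.123 1.441
vertex -1.555 -0.735 -0.339
endloop
endfacet
facet normal -0.684 0.300 -0.665
outer loop
vertex -2.038 3.691 3.674
vertex -0.992 4.494 2.959
vertex -1.8 2.807 3.03
endloop
endfacet
facet normal -0.698 -0.535 0.477
outer loop
vertex -1.068 2.486 3.741
vertex -2.038 3.691 3.674
vertex -1.8 2.807 3.03
endloop
endfacet
facet normal -0.684 0.300 -0.665
outer loop
vertex -1.8 2.807 3.03
vertex -0.992 4.494 2.959
vertex -0.754 3.609 2.315
endloop
endfacet
facet normal 0.212 -0.790 -0.575
outer loop
vertex -0.754 3.609 2.315
vertex -1.068 2.486 3.741
vertex -1.8 2.807 3.03
endloop
endfacet
facet normal -0.213 0.790 0.576
outer loop
vertex -2.038 3.691 3.674
vertex -0.26 4.173 3.67
vertex -0.992 4.494 2.959
endloop
endfacet
facet normal -0.697 -0.535 0.477
outer loop
vertex -1.306 3.371 4.385
vertex -2.038 3.691 3.674
vertex -1.068 2.486 3.741
endloop
endfacet
facet normal -0.213 0.790 0.575
outer loop
vertex -1.306 3.371 4.385
vertex -0.26 4.173 3.67
vertex -2.038 3.691 3.674
endloop
endfacet
facet normal 0.698 0.535 -0.477
outer loop
vertex -0.992 4.494 2.959
vertex -0.26 4.173 3.67
vertex -0.754 3.609 2.315
endloop
endfacet
facet normal 0.213 -0.790 -0.575
outer loop
vertex -0.022 3.289 3.026
vertex -1.068 2.486 3.741
vertex -0.754 3.609 2.315
endloop
endfacet
facet normal 0.697 0.535 -0.477
outer loop
vertex -0.754 3.609 2.315
vertex -0.26 4.173 3.67
vertex -0.022 3.289 3.026
endloop
endfacet
facet normal 0.684 -0.300 0.665
outer loop
vertex -0.022 3.289 3.026
vertex -1.306 3.371 4.385
vertex -1.068 2.486 3.741
endloop
endfacet
facet normal 0.684 -0.300 0.665
outer loop
vertex -0.26 4.173 3.67
vertex -1.306 3.371 4.385
vertex -0.022 3.289 3.026
endloop
endfacet
facet normal -0.534 -0.321 0.783
outer loop
vertex 0.316 4.038 2.52
vertex -0.459 4.456 2.163
vertex -0.101 2.478 1.596
endloop
endfacet
facet normal 0.816 -0.440 0.375
outer loop
vertex 0.539 2.864 0.657
vertex 0.316 4.038 2.52
vertex -0.101 2.478 1.596
endloop
endfacet
facet normal -0.533 -0.321 0.783
outer loop
vertex -0.101 2.478 1.596
vertex -0.459 4.456 2.163
vertex -0.876 2.897 1.24
endloop
endfacet
facet normal -0.225 -0.838 -0.497
outer loop
vertex -0.876 2.897 1.24
vertex 0.539 2.864 0.657
vertex -0.101 2.478 1.596
endloop
endfacet
facet normal 0.223 0.839 0.497
outer loop
vertex 0.316 4.038 2.52
vertex 0.181 4.842 1.224
vertex -0.459 4.456 2.163
endloop
endfacet
facet normal 0.816 -0.440 0.375
outer loop
vertex 0.956 4.423 1.58
vertex 0.316 4.038 2.52
vertex 0.539 2.864 0.657
endloop
endfacet
facet normal 0.225 0.838 0.497
outer loop
vertex 0.956 4.423 1.58
vertex 0.181 4.842 1.224
vertex 0.316 4.038 2.52
endloop
endfacet
facet normal -0.816 0.440 -0.375
outer loop
vertex -0.459 4.456 2.163
vertex 0.181 4.842 1.224
vertex -0.876 2.897 1.24
endloop
endfacet
facet normal -0.224 -0.839 -0.496
outer loop
vertex -0.236 3.282 0.3
vertex 0.539 2.864 0.657
vertex -0.876 2.897 1.24
endloop
endfacet
facet normal -0.816 0.440 -0.375
outer loop
vertex -0.876 2.897 1.24
vertex 0.181 4.842 1.224
vertex -0.236 3.282 0.3
endloop
endfacet
facet normal 0.533 0.321 -0.783
outer loop
vertex -0.236 3.282 0.3
vertex 0.956 4.423 1.58
vertex 0.539 2.864 0.657
endloop
endfacet
facet normal 0.533 0.321 -0.783
outer loop
vertex 0.181 4.842 1.224
vertex 0.956 4.423 1.58
vertex -0.236 3.282 0.3
endloop
endfacet

endsolid


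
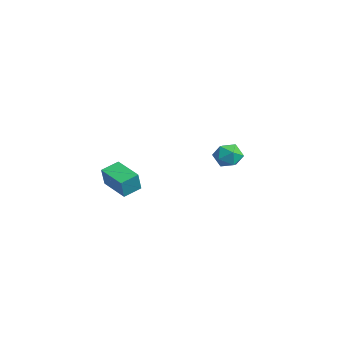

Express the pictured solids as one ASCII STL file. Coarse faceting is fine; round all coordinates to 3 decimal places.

solid 
facet normal 0.001 0.935 0.353
outer loop
vertex 0.427 4.626 -2.021
vertex 0.842 4.313 -1.193
vertex 1.401 4.596 -1.943
endloop
endfacet
facet normal 0.057 0.932 -0.358
outer loop
vertex 0.427 4.626 -2.021
vertex 1.401 4.596 -1.943
vertex 0.968 4.305 -2.77
endloop
endfacet
facet normal -0.511 0.592 -0.623
outer loop
vertex 0.427 4.626 -2.021
vertex 0.968 4.305 -2.77
vertex 0.141 3.842 -2.531
endloop
endfacet
facet normal -0.920 0.385 -0.075
outer loop
vertex 0.427 4.626 -2.021
vertex 0.141 3.842 -2.531
vertex 0.063 3.846 -1.556
endloop
endfacet
facet normal -0.604 0.597 0.528
outer loop
vertex 0.427 4.626 -2.021
vertex 0.063 3.846 -1.556
vertex 0.842 4.313 -1.193
endloop
endfacet
facet normal 0.639 0.557 -0.531
outer loop
vertex 0.968 4.305 -2.77
vertex 1.401 4.596 -1.943
vertex 1.717 3.794 -2.404
endloop
endfacet
facet normal 0.547 0.562 0.620
outer loop
vertex 1.401 4.596 -1.943
vertex 0.842 4.313 -1.193
vertex 1.639 3.798 -1.429
endloop
endfacet
facet normal -0.430 0.016 0.903
outer loop
vertex 0.842 4.313 -1.193
vertex 0.063 3.846 -1.556
vertex 0.812 3.335 -1.19
endloop
endfacet
facet normal -0.942 -0.328 -0.074
outer loop
vertex 0.063 3.846 -1.556
vertex 0.141 3.842 -2.531
vertex 0.379 3.044 -2.017
endloop
endfacet
facet normal -0.281 0.006 -0.960
outer loop
vertex 0.141 3.842 -2.531
vertex 0.968 4.305 -2.77
vertex 0.938 3.327 -2.767
endloop
endfacet
facet normal 0.920 -0.385 0.075
outer loop
vertex 1.353 3.014 -1.939
vertex 1.717 3.794 -2.404
vertex 1.639 3.798 -1.429
endloop
endfacet
facet normal 0.511 -0.592 0.623
outer loop
vertex 1.353 3.014 -1.939
vertex 1.639 3.798 -1.429
vertex 0.812 3.335 -1.19
endloop
endfacet
facet normal -0.057 -0.932 0.358
outer loop
vertex 1.353 3.014 -1.939
vertex 0.812 3.335 -1.19
vertex 0.379 3.044 -2.017
endloop
endfacet
facet normal -0.001 -0.935 -0.353
outer loop
vertex 1.353 3.014 -1.939
vertex 0.379 3.044 -2.017
vertex 0.938 3.327 -2.767
endloop
endfacet
facet normal 0.604 -0.597 -0.528
outer loop
vertex 1.353 3.014 -1.939
vertex 0.938 3.327 -2.767
vertex 1.717 3.794 -2.404
endloop
endfacet
facet normal 0.942 0.328 0.074
outer loop
vertex 1.639 3.798 -1.429
vertex 1.717 3.794 -2.404
vertex 1.401 4.596 -1.943
endloop
endfacet
facet normal 0.281 -0.006 0.960
outer loop
vertex 0.812 3.335 -1.19
vertex 1.639 3.798 -1.429
vertex 0.842 4.313 -1.193
endloop
endfacet
facet normal -0.639 -0.557 0.531
outer loop
vertex 0.379 3.044 -2.017
vertex 0.812 3.335 -1.19
vertex 0.063 3.846 -1.556
endloop
endfacet
facet normal -0.547 -0.562 -0.620
outer loop
vertex 0.938 3.327 -2.767
vertex 0.379 3.044 -2.017
vertex 0.141 3.842 -2.531
endloop
endfacet
facet normal 0.430 -0.016 -0.903
outer loop
vertex 1.717 3.794 -2.404
vertex 0.938 3.327 -2.767
vertex 0.968 4.305 -2.77
endloop
endfacet
facet normal -0.947 -0.264 0.182
outer loop
vertex 3.023 -4.805 -0.584
vertex 2.779 -3.7 -0.252
vertex 2.698 -4.501 -1.837
endloop
endfacet
facet normal 0.208 -0.937 -0.281
outer loop
vertex 4.421 -4.02 -2.168
vertex 3.023 -4.805 -0.584
vertex 2.698 -4.501 -1.837
endloop
endfacet
facet normal -0.947 -0.265 0.182
outer loop
vertex 2.698 -4.501 -1.837
vertex 2.779 -3.7 -0.252
vertex 2.453 -3.396 -1.505
endloop
endfacet
facet normal -0.245 0.229 -0.942
outer loop
vertex 2.453 -3.396 -1.505
vertex 4.421 -4.02 -2.168
vertex 2.698 -4.501 -1.837
endloop
endfacet
facet normal 0.245 -0.229 0.942
outer loop
vertex 3.023 -4.805 -0.584
vertex 4.502 -3.219 -0.583
vertex 2.779 -3.7 -0.252
endloop
endfacet
facet normal 0.207 -0.937 -0.281
outer loop
vertex 4.747 -4.324 -0.915
vertex 3.023 -4.805 -0.584
vertex 4.421 -4.02 -2.168
endloop
endfacet
facet normal 0.245 -0.229 0.942
outer loop
vertex 4.747 -4.324 -0.915
vertex 4.502 -3.219 -0.583
vertex 3.023 -4.805 -0.584
endloop
endfacet
facet normal -0.208 0.937 0.281
outer loop
vertex 2.779 -3.7 -0.252
vertex 4.502 -3.219 -0.583
vertex 2.453 -3.396 -1.505
endloop
endfacet
facet normal -0.245 0.229 -0.942
outer loop
vertex 4.177 -2.915 -1.836
vertex 4.421 -4.02 -2.168
vertex 2.453 -3.396 -1.505
endloop
endfacet
facet normal -0.207 0.937 0.281
outer loop
vertex 2.453 -3.396 -1.505
vertex 4.502 -3.219 -0.583
vertex 4.177 -2.915 -1.836
endloop
endfacet
facet normal 0.947 0.264 -0.182
outer loop
vertex 4.177 -2.915 -1.836
vertex 4.747 -4.324 -0.915
vertex 4.421 -4.02 -2.168
endloop
endfacet
facet normal 0.947 0.265 -0.181
outer loop
vertex 4.502 -3.219 -0.583
vertex 4.747 -4.324 -0.915
vertex 4.177 -2.915 -1.836
endloop
endfacet

endsolid


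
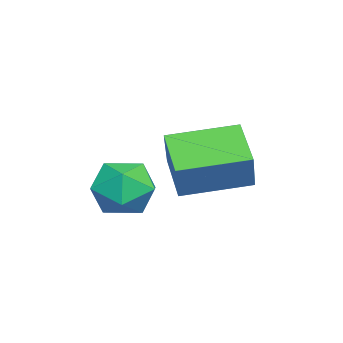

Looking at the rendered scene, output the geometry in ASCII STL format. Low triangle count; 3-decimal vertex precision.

solid 
facet normal -0.083 0.933 -0.349
outer loop
vertex -0.608 1.713 -2.761
vertex -1.131 1.825 -2.336
vertex -0.492 1.958 -2.133
endloop
endfacet
facet normal 0.591 0.708 -0.386
outer loop
vertex -0.608 1.713 -2.761
vertex -0.492 1.958 -2.133
vertex -0.083 1.475 -2.393
endloop
endfacet
facet normal 0.605 0.118 -0.787
outer loop
vertex -0.608 1.713 -2.761
vertex -0.083 1.475 -2.393
vertex -0.47 1.044 -2.755
endloop
endfacet
facet normal -0.061 -0.022 -0.998
outer loop
vertex -0.608 1.713 -2.761
vertex -0.47 1.044 -2.755
vertex -1.117 1.26 -2.72
endloop
endfacet
facet normal -0.488 0.482 -0.728
outer loop
vertex -0.608 1.713 -2.761
vertex -1.117 1.26 -2.72
vertex -1.131 1.825 -2.336
endloop
endfacet
facet normal 0.802 0.531 0.274
outer loop
vertex -0.083 1.475 -2.393
vertex -0.492 1.958 -2.133
vertex -0.283 1.44 -1.74
endloop
endfacet
facet normal -0.292 0.896 0.333
outer loop
vertex -0.492 1.958 -2.133
vertex -1.131 1.825 -2.336
vertex -0.93 1.656 -1.705
endloop
endfacet
facet normal -0.945 0.167 -0.281
outer loop
vertex -1.131 1.825 -2.336
vertex -1.117 1.26 -2.72
vertex -1.317 1.225 -2.067
endloop
endfacet
facet normal -0.255 -0.648 -0.718
outer loop
vertex -1.117 1.26 -2.72
vertex -0.47 1.044 -2.755
vertex -0.908 0.742 -2.327
endloop
endfacet
facet normal 0.824 -0.424 -0.376
outer loop
vertex -0.47 1.044 -2.755
vertex -0.083 1.475 -2.393
vertex -0.269 0.875 -2.124
endloop
endfacet
facet normal 0.061 0.022 0.998
outer loop
vertex -0.792 0.987 -1.699
vertex -0.283 1.44 -1.74
vertex -0.93 1.656 -1.705
endloop
endfacet
facet normal -0.605 -0.118 0.787
outer loop
vertex -0.792 0.987 -1.699
vertex -0.93 1.656 -1.705
vertex -1.317 1.225 -2.067
endloop
endfacet
facet normal -0.591 -0.708 0.386
outer loop
vertex -0.792 0.987 -1.699
vertex -1.317 1.225 -2.067
vertex -0.908 0.742 -2.327
endloop
endfacet
facet normal 0.083 -0.933 0.349
outer loop
vertex -0.792 0.987 -1.699
vertex -0.908 0.742 -2.327
vertex -0.269 0.875 -2.124
endloop
endfacet
facet normal 0.488 -0.482 0.728
outer loop
vertex -0.792 0.987 -1.699
vertex -0.269 0.875 -2.124
vertex -0.283 1.44 -1.74
endloop
endfacet
facet normal 0.255 0.648 0.718
outer loop
vertex -0.93 1.656 -1.705
vertex -0.283 1.44 -1.74
vertex -0.492 1.958 -2.133
endloop
endfacet
facet normal -0.824 0.424 0.376
outer loop
vertex -1.317 1.225 -2.067
vertex -0.93 1.656 -1.705
vertex -1.131 1.825 -2.336
endloop
endfacet
facet normal -0.802 -0.531 -0.274
outer loop
vertex -0.908 0.742 -2.327
vertex -1.317 1.225 -2.067
vertex -1.117 1.26 -2.72
endloop
endfacet
facet normal 0.292 -0.896 -0.333
outer loop
vertex -0.269 0.875 -2.124
vertex -0.908 0.742 -2.327
vertex -0.47 1.044 -2.755
endloop
endfacet
facet normal 0.945 -0.167 0.281
outer loop
vertex -0.283 1.44 -1.74
vertex -0.269 0.875 -2.124
vertex -0.083 1.475 -2.393
endloop
endfacet
facet normal -0.539 -0.056 -0.840
outer loop
vertex -2.58 1.718 -2.2
vertex -3.045 3.022 -1.989
vertex -1.752 2.104 -2.757
endloop
endfacet
facet normal 0.332 -0.931 -0.151
outer loop
vertex -1.235 2.158 -1.951
vertex -2.58 1.718 -2.2
vertex -1.752 2.104 -2.757
endloop
endfacet
facet normal -0.539 -0.056 -0.840
outer loop
vertex -1.752 2.104 -2.757
vertex -3.045 3.022 -1.989
vertex -2.217 3.408 -2.546
endloop
endfacet
facet normal 0.774 0.360 -0.521
outer loop
vertex -2.217 3.408 -2.546
vertex -1.235 2.158 -1.951
vertex -1.752 2.104 -2.757
endloop
endfacet
facet normal -0.774 -0.360 0.521
outer loop
vertex -2.58 1.718 -2.2
vertex -2.528 3.076 -1.183
vertex -3.045 3.022 -1.989
endloop
endfacet
facet normal 0.332 -0.931 -0.151
outer loop
vertex -2.063 1.772 -1.394
vertex -2.58 1.718 -2.2
vertex -1.235 2.158 -1.951
endloop
endfacet
facet normal -0.774 -0.360 0.521
outer loop
vertex -2.063 1.772 -1.394
vertex -2.528 3.076 -1.183
vertex -2.58 1.718 -2.2
endloop
endfacet
facet normal -0.332 0.931 0.151
outer loop
vertex -3.045 3.022 -1.989
vertex -2.528 3.076 -1.183
vertex -2.217 3.408 -2.546
endloop
endfacet
facet normal 0.774 0.360 -0.521
outer loop
vertex -1.7 3.462 -1.74
vertex -1.235 2.158 -1.951
vertex -2.217 3.408 -2.546
endloop
endfacet
facet normal -0.332 0.931 0.151
outer loop
vertex -2.217 3.408 -2.546
vertex -2.528 3.076 -1.183
vertex -1.7 3.462 -1.74
endloop
endfacet
facet normal 0.539 0.056 0.840
outer loop
vertex -1.7 3.462 -1.74
vertex -2.063 1.772 -1.394
vertex -1.235 2.158 -1.951
endloop
endfacet
facet normal 0.539 0.056 0.840
outer loop
vertex -2.528 3.076 -1.183
vertex -2.063 1.772 -1.394
vertex -1.7 3.462 -1.74
endloop
endfacet

endsolid


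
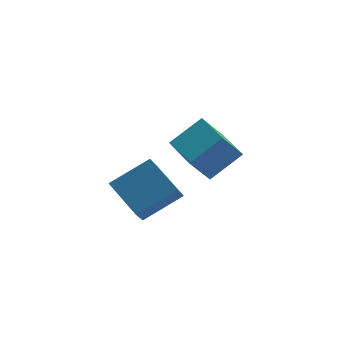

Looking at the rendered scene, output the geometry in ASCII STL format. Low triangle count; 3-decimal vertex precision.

solid 
facet normal -0.871 -0.073 -0.485
outer loop
vertex -1.626 -4.195 -3.09
vertex -2.23 -2.764 -2.221
vertex -1.119 -3.351 -4.127
endloop
endfacet
facet normal 0.339 -0.804 -0.489
outer loop
vertex 0.51 -3.216 -3.219
vertex -1.626 -4.195 -3.09
vertex -1.119 -3.351 -4.127
endloop
endfacet
facet normal -0.871 -0.073 -0.485
outer loop
vertex -1.119 -3.351 -4.127
vertex -2.23 -2.764 -2.221
vertex -1.723 -1.92 -3.258
endloop
endfacet
facet normal 0.355 0.590 -0.725
outer loop
vertex -1.723 -1.92 -3.258
vertex 0.51 -3.216 -3.219
vertex -1.119 -3.351 -4.127
endloop
endfacet
facet normal -0.355 -0.590 0.725
outer loop
vertex -1.626 -4.195 -3.09
vertex -0.601 -2.629 -1.313
vertex -2.23 -2.764 -2.221
endloop
endfacet
facet normal 0.339 -0.804 -0.489
outer loop
vertex 0.003 -4.06 -2.182
vertex -1.626 -4.195 -3.09
vertex 0.51 -3.216 -3.219
endloop
endfacet
facet normal -0.355 -0.590 0.725
outer loop
vertex 0.003 -4.06 -2.182
vertex -0.601 -2.629 -1.313
vertex -1.626 -4.195 -3.09
endloop
endfacet
facet normal -0.339 0.804 0.489
outer loop
vertex -2.23 -2.764 -2.221
vertex -0.601 -2.629 -1.313
vertex -1.723 -1.92 -3.258
endloop
endfacet
facet normal 0.355 0.590 -0.725
outer loop
vertex -0.094 -1.785 -2.35
vertex 0.51 -3.216 -3.219
vertex -1.723 -1.92 -3.258
endloop
endfacet
facet normal -0.339 0.804 0.489
outer loop
vertex -1.723 -1.92 -3.258
vertex -0.601 -2.629 -1.313
vertex -0.094 -1.785 -2.35
endloop
endfacet
facet normal 0.871 0.073 0.485
outer loop
vertex -0.094 -1.785 -2.35
vertex 0.003 -4.06 -2.182
vertex 0.51 -3.216 -3.219
endloop
endfacet
facet normal 0.871 0.073 0.485
outer loop
vertex -0.601 -2.629 -1.313
vertex 0.003 -4.06 -2.182
vertex -0.094 -1.785 -2.35
endloop
endfacet
facet normal -0.598 -0.040 0.800
outer loop
vertex 3.223 0.176 -2.797
vertex 3.034 2.146 -2.841
vertex 1.807 0.016 -3.863
endloop
endfacet
facet normal 0.096 -0.995 0.022
outer loop
vertex 2.686 0.074 -5.039
vertex 3.223 0.176 -2.797
vertex 1.807 0.016 -3.863
endloop
endfacet
facet normal -0.598 -0.040 0.800
outer loop
vertex 1.807 0.016 -3.863
vertex 3.034 2.146 -2.841
vertex 1.618 1.986 -3.907
endloop
endfacet
facet normal -0.796 -0.090 -0.599
outer loop
vertex 1.618 1.986 -3.907
vertex 2.686 0.074 -5.039
vertex 1.807 0.016 -3.863
endloop
endfacet
facet normal 0.796 0.090 0.599
outer loop
vertex 3.223 0.176 -2.797
vertex 3.913 2.204 -4.017
vertex 3.034 2.146 -2.841
endloop
endfacet
facet normal 0.096 -0.995 0.022
outer loop
vertex 4.102 0.234 -3.973
vertex 3.223 0.176 -2.797
vertex 2.686 0.074 -5.039
endloop
endfacet
facet normal 0.796 0.090 0.599
outer loop
vertex 4.102 0.234 -3.973
vertex 3.913 2.204 -4.017
vertex 3.223 0.176 -2.797
endloop
endfacet
facet normal -0.096 0.995 -0.022
outer loop
vertex 3.034 2.146 -2.841
vertex 3.913 2.204 -4.017
vertex 1.618 1.986 -3.907
endloop
endfacet
facet normal -0.796 -0.090 -0.599
outer loop
vertex 2.497 2.044 -5.083
vertex 2.686 0.074 -5.039
vertex 1.618 1.986 -3.907
endloop
endfacet
facet normal -0.096 0.995 -0.022
outer loop
vertex 1.618 1.986 -3.907
vertex 3.913 2.204 -4.017
vertex 2.497 2.044 -5.083
endloop
endfacet
facet normal 0.598 0.040 -0.800
outer loop
vertex 2.497 2.044 -5.083
vertex 4.102 0.234 -3.973
vertex 2.686 0.074 -5.039
endloop
endfacet
facet normal 0.598 0.040 -0.800
outer loop
vertex 3.913 2.204 -4.017
vertex 4.102 0.234 -3.973
vertex 2.497 2.044 -5.083
endloop
endfacet

endsolid


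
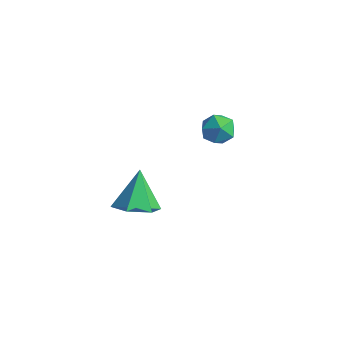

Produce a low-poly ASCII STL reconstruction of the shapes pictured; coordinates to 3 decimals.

solid 
facet normal 0.300 -0.524 -0.797
outer loop
vertex 2.559 -2.868 1.407
vertex 1.996 -3.392 1.54
vertex 1.856 -2.776 1.082
endloop
endfacet
facet normal 0.149 0.988 -0.042
outer loop
vertex 2.559 -2.868 1.407
vertex 1.856 -2.776 1.082
vertex 1.584 -2.668 2.64
endloop
endfacet
facet normal 0.299 -0.525 -0.797
outer loop
vertex 1.856 -2.776 1.082
vertex 1.996 -3.392 1.54
vertex 1.293 -3.299 1.215
endloop
endfacet
facet normal -0.692 0.702 -0.169
outer loop
vertex 1.856 -2.776 1.082
vertex 1.293 -3.299 1.215
vertex 1.584 -2.668 2.64
endloop
endfacet
facet normal 0.299 -0.524 -0.797
outer loop
vertex 1.293 -3.299 1.215
vertex 1.996 -3.392 1.54
vertex 1.434 -3.915 1.673
endloop
endfacet
facet normal -0.973 -0.056 0.224
outer loop
vertex 1.293 -3.299 1.215
vertex 1.434 -3.915 1.673
vertex 1.584 -2.668 2.64
endloop
endfacet
facet normal 0.298 -0.524 -0.798
outer loop
vertex 1.434 -3.915 1.673
vertex 1.996 -3.392 1.54
vertex 2.137 -4.008 1.997
endloop
endfacet
facet normal -0.412 -0.527 0.743
outer loop
vertex 1.434 -3.915 1.673
vertex 2.137 -4.008 1.997
vertex 1.584 -2.668 2.64
endloop
endfacet
facet normal 0.300 -0.523 -0.798
outer loop
vertex 2.137 -4.008 1.997
vertex 1.996 -3.392 1.54
vertex 2.7 -3.484 1.865
endloop
endfacet
facet normal 0.428 -0.241 0.871
outer loop
vertex 2.137 -4.008 1.997
vertex 2.7 -3.484 1.865
vertex 1.584 -2.668 2.64
endloop
endfacet
facet normal 0.300 -0.524 -0.797
outer loop
vertex 2.7 -3.484 1.865
vertex 1.996 -3.392 1.54
vertex 2.559 -2.868 1.407
endloop
endfacet
facet normal 0.710 0.518 0.478
outer loop
vertex 2.7 -3.484 1.865
vertex 2.559 -2.868 1.407
vertex 1.584 -2.668 2.64
endloop
endfacet
facet normal -0.759 0.418 0.499
outer loop
vertex 1.811 1.198 2.457
vertex 1.461 0.667 2.37
vertex 1.834 0.724 2.889
endloop
endfacet
facet normal -0.132 0.664 0.736
outer loop
vertex 1.811 1.198 2.457
vertex 1.834 0.724 2.889
vertex 2.373 1.025 2.714
endloop
endfacet
facet normal 0.211 0.960 0.184
outer loop
vertex 1.811 1.198 2.457
vertex 2.373 1.025 2.714
vertex 2.333 1.154 2.087
endloop
endfacet
facet normal -0.203 0.897 -0.393
outer loop
vertex 1.811 1.198 2.457
vertex 2.333 1.154 2.087
vertex 1.77 0.933 1.874
endloop
endfacet
facet normal -0.803 0.562 -0.199
outer loop
vertex 1.811 1.198 2.457
vertex 1.77 0.933 1.874
vertex 1.461 0.667 2.37
endloop
endfacet
facet normal 0.252 0.107 0.962
outer loop
vertex 2.373 1.025 2.714
vertex 1.834 0.724 2.889
vertex 2.37 0.387 2.786
endloop
endfacet
facet normal -0.761 -0.291 0.579
outer loop
vertex 1.834 0.724 2.889
vertex 1.461 0.667 2.37
vertex 1.807 0.166 2.573
endloop
endfacet
facet normal -0.833 -0.058 -0.550
outer loop
vertex 1.461 0.667 2.37
vertex 1.77 0.933 1.874
vertex 1.767 0.295 1.946
endloop
endfacet
facet normal 0.138 0.483 -0.865
outer loop
vertex 1.77 0.933 1.874
vertex 2.333 1.154 2.087
vertex 2.306 0.596 1.771
endloop
endfacet
facet normal 0.808 0.586 0.069
outer loop
vertex 2.333 1.154 2.087
vertex 2.373 1.025 2.714
vertex 2.679 0.653 2.29
endloop
endfacet
facet normal 0.203 -0.897 0.393
outer loop
vertex 2.329 0.122 2.203
vertex 2.37 0.387 2.786
vertex 1.807 0.166 2.573
endloop
endfacet
facet normal -0.211 -0.960 -0.184
outer loop
vertex 2.329 0.122 2.203
vertex 1.807 0.166 2.573
vertex 1.767 0.295 1.946
endloop
endfacet
facet normal 0.132 -0.664 -0.736
outer loop
vertex 2.329 0.122 2.203
vertex 1.767 0.295 1.946
vertex 2.306 0.596 1.771
endloop
endfacet
facet normal 0.759 -0.418 -0.499
outer loop
vertex 2.329 0.122 2.203
vertex 2.306 0.596 1.771
vertex 2.679 0.653 2.29
endloop
endfacet
facet normal 0.803 -0.562 0.199
outer loop
vertex 2.329 0.122 2.203
vertex 2.679 0.653 2.29
vertex 2.37 0.387 2.786
endloop
endfacet
facet normal -0.138 -0.483 0.865
outer loop
vertex 1.807 0.166 2.573
vertex 2.37 0.387 2.786
vertex 1.834 0.724 2.889
endloop
endfacet
facet normal -0.808 -0.586 -0.069
outer loop
vertex 1.767 0.295 1.946
vertex 1.807 0.166 2.573
vertex 1.461 0.667 2.37
endloop
endfacet
facet normal -0.252 -0.107 -0.962
outer loop
vertex 2.306 0.596 1.771
vertex 1.767 0.295 1.946
vertex 1.77 0.933 1.874
endloop
endfacet
facet normal 0.761 0.291 -0.579
outer loop
vertex 2.679 0.653 2.29
vertex 2.306 0.596 1.771
vertex 2.333 1.154 2.087
endloop
endfacet
facet normal 0.833 0.058 0.550
outer loop
vertex 2.37 0.387 2.786
vertex 2.679 0.653 2.29
vertex 2.373 1.025 2.714
endloop
endfacet

endsolid


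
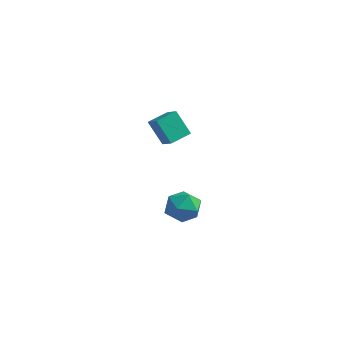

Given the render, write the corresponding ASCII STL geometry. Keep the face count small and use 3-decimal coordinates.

solid 
facet normal -0.306 0.211 0.929
outer loop
vertex 0.165 -0.736 -2.772
vertex -0.146 -1.915 -2.607
vertex 0.987 -1.531 -2.321
endloop
endfacet
facet normal 0.224 0.646 0.730
outer loop
vertex 0.165 -0.736 -2.772
vertex 0.987 -1.531 -2.321
vertex 1.331 -0.701 -3.161
endloop
endfacet
facet normal 0.017 0.990 0.140
outer loop
vertex 0.165 -0.736 -2.772
vertex 1.331 -0.701 -3.161
vertex 0.411 -0.571 -3.966
endloop
endfacet
facet normal -0.641 0.767 -0.026
outer loop
vertex 0.165 -0.736 -2.772
vertex 0.411 -0.571 -3.966
vertex -0.502 -1.322 -3.625
endloop
endfacet
facet normal -0.840 0.286 0.461
outer loop
vertex 0.165 -0.736 -2.772
vertex -0.502 -1.322 -3.625
vertex -0.146 -1.915 -2.607
endloop
endfacet
facet normal 0.789 0.244 0.564
outer loop
vertex 1.331 -0.701 -3.161
vertex 0.987 -1.531 -2.321
vertex 1.742 -1.858 -3.235
endloop
endfacet
facet normal -0.067 -0.461 0.885
outer loop
vertex 0.987 -1.531 -2.321
vertex -0.146 -1.915 -2.607
vertex 0.829 -2.609 -2.894
endloop
endfacet
facet normal -0.932 -0.339 0.128
outer loop
vertex -0.146 -1.915 -2.607
vertex -0.502 -1.322 -3.625
vertex -0.091 -2.479 -3.699
endloop
endfacet
facet normal -0.609 0.440 -0.660
outer loop
vertex -0.502 -1.322 -3.625
vertex 0.411 -0.571 -3.966
vertex 0.253 -1.649 -4.539
endloop
endfacet
facet normal 0.455 0.800 -0.390
outer loop
vertex 0.411 -0.571 -3.966
vertex 1.331 -0.701 -3.161
vertex 1.386 -1.265 -4.253
endloop
endfacet
facet normal 0.641 -0.767 0.026
outer loop
vertex 1.075 -2.444 -4.088
vertex 1.742 -1.858 -3.235
vertex 0.829 -2.609 -2.894
endloop
endfacet
facet normal -0.017 -0.990 -0.140
outer loop
vertex 1.075 -2.444 -4.088
vertex 0.829 -2.609 -2.894
vertex -0.091 -2.479 -3.699
endloop
endfacet
facet normal -0.224 -0.646 -0.730
outer loop
vertex 1.075 -2.444 -4.088
vertex -0.091 -2.479 -3.699
vertex 0.253 -1.649 -4.539
endloop
endfacet
facet normal 0.306 -0.211 -0.929
outer loop
vertex 1.075 -2.444 -4.088
vertex 0.253 -1.649 -4.539
vertex 1.386 -1.265 -4.253
endloop
endfacet
facet normal 0.840 -0.286 -0.461
outer loop
vertex 1.075 -2.444 -4.088
vertex 1.386 -1.265 -4.253
vertex 1.742 -1.858 -3.235
endloop
endfacet
facet normal 0.609 -0.440 0.660
outer loop
vertex 0.829 -2.609 -2.894
vertex 1.742 -1.858 -3.235
vertex 0.987 -1.531 -2.321
endloop
endfacet
facet normal -0.455 -0.800 0.390
outer loop
vertex -0.091 -2.479 -3.699
vertex 0.829 -2.609 -2.894
vertex -0.146 -1.915 -2.607
endloop
endfacet
facet normal -0.789 -0.244 -0.564
outer loop
vertex 0.253 -1.649 -4.539
vertex -0.091 -2.479 -3.699
vertex -0.502 -1.322 -3.625
endloop
endfacet
facet normal 0.067 0.461 -0.885
outer loop
vertex 1.386 -1.265 -4.253
vertex 0.253 -1.649 -4.539
vertex 0.411 -0.571 -3.966
endloop
endfacet
facet normal 0.932 0.339 -0.128
outer loop
vertex 1.742 -1.858 -3.235
vertex 1.386 -1.265 -4.253
vertex 1.331 -0.701 -3.161
endloop
endfacet
facet normal -0.739 0.407 -0.537
outer loop
vertex -0.827 -3.04 4.154
vertex -0.32 -1.754 4.432
vertex 0.188 -3.125 2.694
endloop
endfacet
facet normal -0.360 -0.912 -0.197
outer loop
vertex 1.06 -3.606 3.328
vertex -0.827 -3.04 4.154
vertex 0.188 -3.125 2.694
endloop
endfacet
facet normal -0.739 0.407 -0.537
outer loop
vertex 0.188 -3.125 2.694
vertex -0.32 -1.754 4.432
vertex 0.695 -1.839 2.972
endloop
endfacet
facet normal 0.570 -0.047 -0.820
outer loop
vertex 0.695 -1.839 2.972
vertex 1.06 -3.606 3.328
vertex 0.188 -3.125 2.694
endloop
endfacet
facet normal -0.570 0.047 0.820
outer loop
vertex -0.827 -3.04 4.154
vertex 0.552 -2.235 5.066
vertex -0.32 -1.754 4.432
endloop
endfacet
facet normal -0.360 -0.912 -0.197
outer loop
vertex 0.045 -3.521 4.788
vertex -0.827 -3.04 4.154
vertex 1.06 -3.606 3.328
endloop
endfacet
facet normal -0.570 0.047 0.820
outer loop
vertex 0.045 -3.521 4.788
vertex 0.552 -2.235 5.066
vertex -0.827 -3.04 4.154
endloop
endfacet
facet normal 0.360 0.912 0.197
outer loop
vertex -0.32 -1.754 4.432
vertex 0.552 -2.235 5.066
vertex 0.695 -1.839 2.972
endloop
endfacet
facet normal 0.570 -0.047 -0.820
outer loop
vertex 1.567 -2.32 3.606
vertex 1.06 -3.606 3.328
vertex 0.695 -1.839 2.972
endloop
endfacet
facet normal 0.360 0.912 0.197
outer loop
vertex 0.695 -1.839 2.972
vertex 0.552 -2.235 5.066
vertex 1.567 -2.32 3.606
endloop
endfacet
facet normal 0.739 -0.407 0.537
outer loop
vertex 1.567 -2.32 3.606
vertex 0.045 -3.521 4.788
vertex 1.06 -3.606 3.328
endloop
endfacet
facet normal 0.739 -0.407 0.537
outer loop
vertex 0.552 -2.235 5.066
vertex 0.045 -3.521 4.788
vertex 1.567 -2.32 3.606
endloop
endfacet

endsolid
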